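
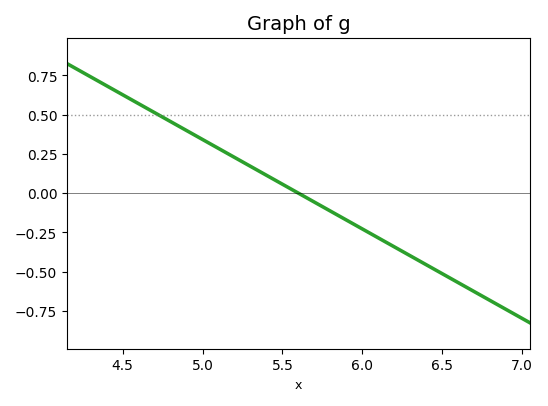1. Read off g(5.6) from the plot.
0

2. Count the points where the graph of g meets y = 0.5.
1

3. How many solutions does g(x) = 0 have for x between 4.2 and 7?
1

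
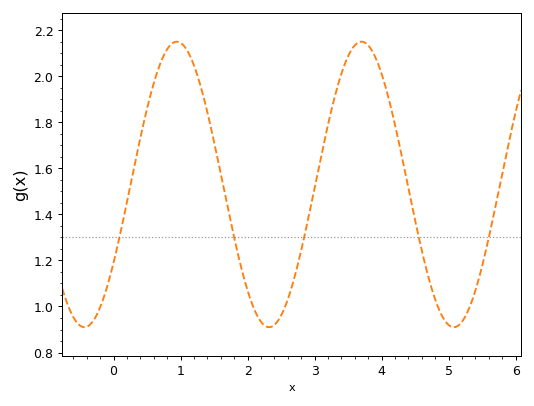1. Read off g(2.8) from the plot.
1.24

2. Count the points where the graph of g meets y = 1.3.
5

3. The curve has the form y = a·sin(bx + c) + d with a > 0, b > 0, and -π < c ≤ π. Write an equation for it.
y = 0.62sin(2.28x - 0.58) + 1.53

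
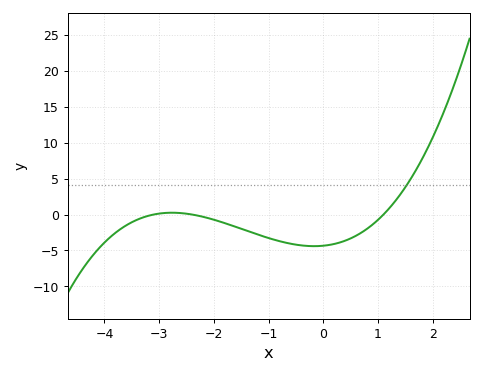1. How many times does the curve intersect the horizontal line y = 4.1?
1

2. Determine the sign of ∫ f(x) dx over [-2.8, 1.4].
negative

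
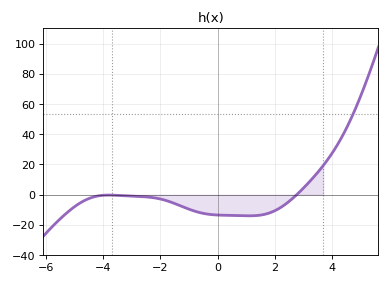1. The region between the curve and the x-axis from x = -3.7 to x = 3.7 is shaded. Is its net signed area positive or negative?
negative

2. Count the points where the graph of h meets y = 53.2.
1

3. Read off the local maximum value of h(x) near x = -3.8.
0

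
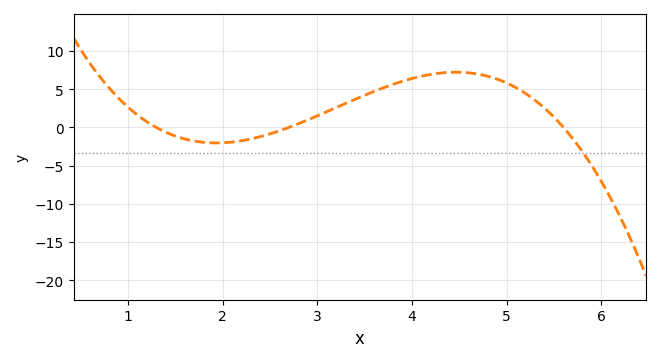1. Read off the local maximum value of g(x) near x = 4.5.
7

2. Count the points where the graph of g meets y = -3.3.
1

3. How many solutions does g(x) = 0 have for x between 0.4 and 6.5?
3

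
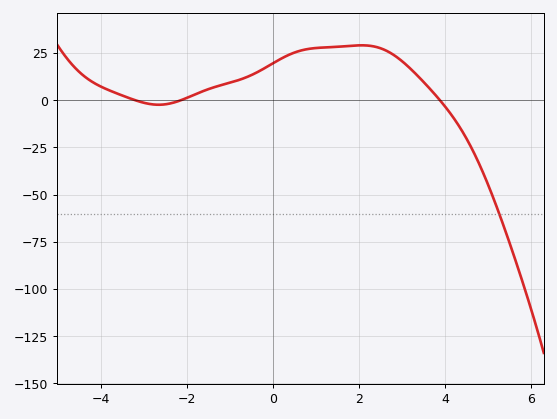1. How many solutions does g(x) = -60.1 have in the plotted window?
1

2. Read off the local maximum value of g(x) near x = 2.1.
29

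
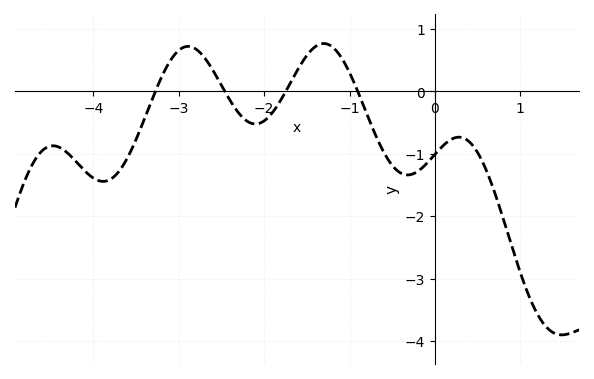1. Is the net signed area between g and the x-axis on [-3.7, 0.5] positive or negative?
negative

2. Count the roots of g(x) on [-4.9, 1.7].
4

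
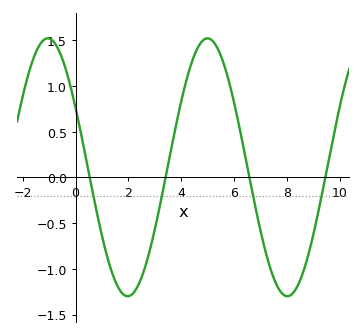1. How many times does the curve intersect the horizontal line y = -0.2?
4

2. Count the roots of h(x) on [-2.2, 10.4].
4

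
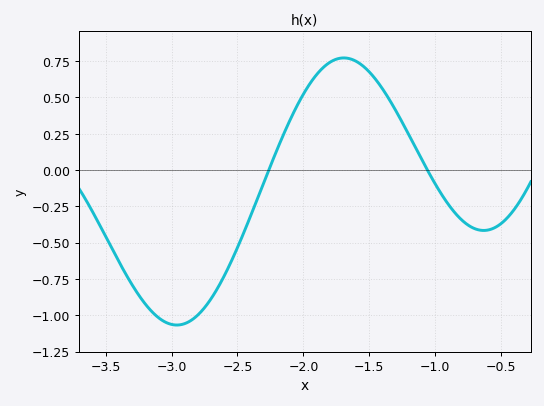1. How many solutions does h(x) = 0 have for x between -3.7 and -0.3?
2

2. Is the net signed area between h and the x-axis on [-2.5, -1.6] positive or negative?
positive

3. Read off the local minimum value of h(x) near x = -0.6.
-0.4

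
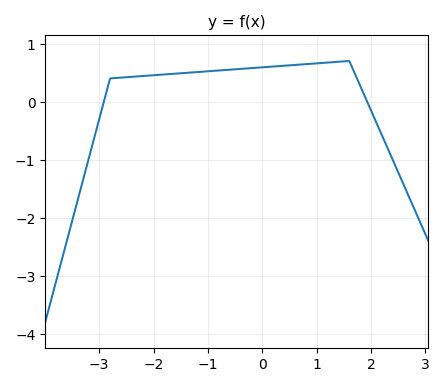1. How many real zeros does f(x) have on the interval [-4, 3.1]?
2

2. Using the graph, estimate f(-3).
-0.304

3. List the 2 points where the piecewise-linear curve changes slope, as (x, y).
(-2.8, 0.4); (1.6, 0.7)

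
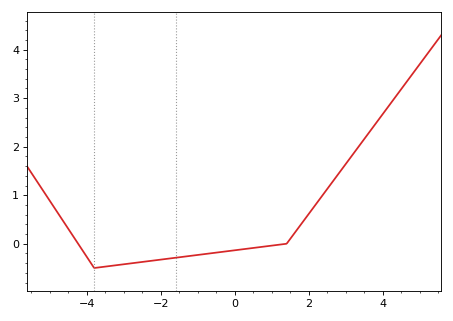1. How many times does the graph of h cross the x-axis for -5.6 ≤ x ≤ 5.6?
2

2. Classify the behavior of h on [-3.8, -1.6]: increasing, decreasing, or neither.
increasing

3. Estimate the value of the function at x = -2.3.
-0.4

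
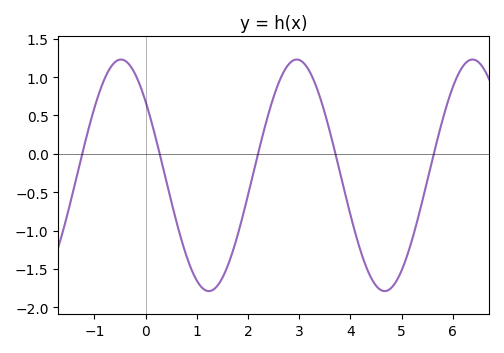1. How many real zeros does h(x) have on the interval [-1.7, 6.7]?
5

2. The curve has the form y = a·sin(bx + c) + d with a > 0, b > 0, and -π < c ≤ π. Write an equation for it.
y = 1.51sin(1.8x + 2.5) - 0.28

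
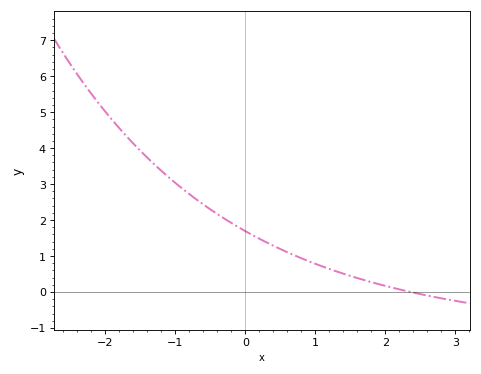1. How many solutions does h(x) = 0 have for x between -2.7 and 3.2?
1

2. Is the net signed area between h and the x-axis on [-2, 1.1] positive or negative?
positive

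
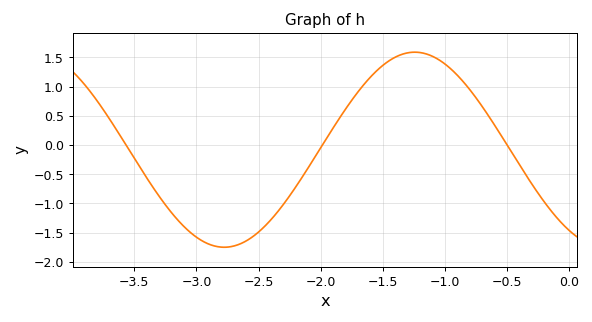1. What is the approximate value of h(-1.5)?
1.37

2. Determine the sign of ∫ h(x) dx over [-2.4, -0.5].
positive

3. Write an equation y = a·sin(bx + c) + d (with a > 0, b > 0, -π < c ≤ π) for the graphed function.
y = 1.67sin(2.05x - 2.16) - 0.08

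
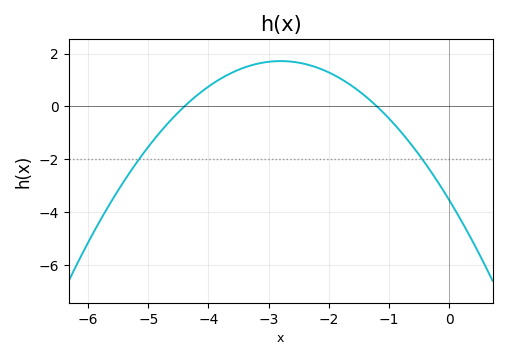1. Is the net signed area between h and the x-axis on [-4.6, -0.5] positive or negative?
positive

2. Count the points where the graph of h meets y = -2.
2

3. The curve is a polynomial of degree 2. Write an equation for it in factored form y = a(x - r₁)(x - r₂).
y = -0.67(x + 4.4)(x + 1.2)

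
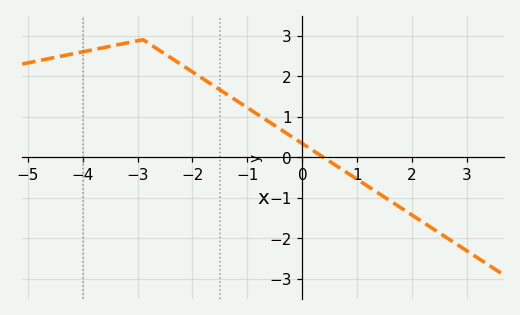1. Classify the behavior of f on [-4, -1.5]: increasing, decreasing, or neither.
neither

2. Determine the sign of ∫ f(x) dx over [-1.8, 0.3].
positive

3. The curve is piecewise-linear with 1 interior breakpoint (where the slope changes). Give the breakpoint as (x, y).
(-2.9, 2.9)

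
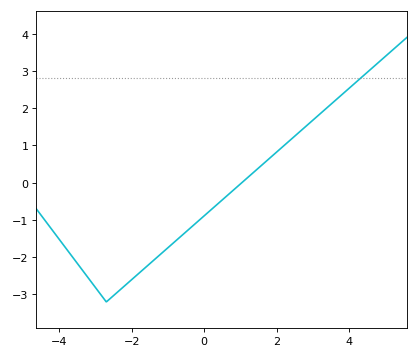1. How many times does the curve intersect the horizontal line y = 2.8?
1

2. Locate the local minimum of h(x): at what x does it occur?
-2.6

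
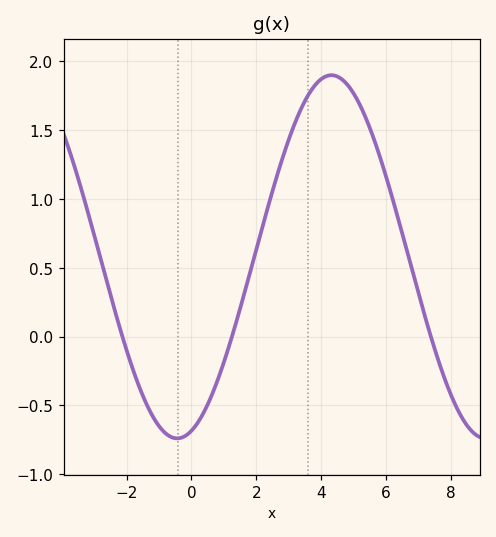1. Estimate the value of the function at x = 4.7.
1.86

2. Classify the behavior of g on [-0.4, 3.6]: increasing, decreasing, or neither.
increasing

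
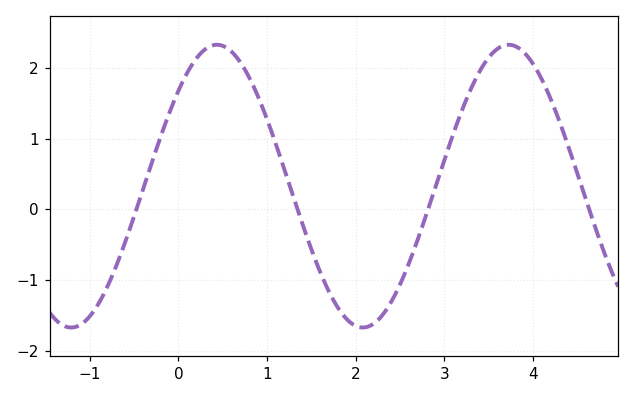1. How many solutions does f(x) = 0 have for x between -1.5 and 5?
4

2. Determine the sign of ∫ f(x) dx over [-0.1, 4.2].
positive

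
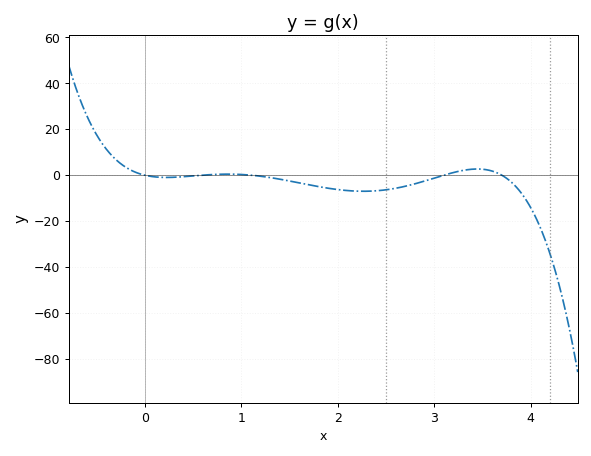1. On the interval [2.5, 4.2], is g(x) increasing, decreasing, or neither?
neither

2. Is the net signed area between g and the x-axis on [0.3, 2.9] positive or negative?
negative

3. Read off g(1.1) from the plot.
0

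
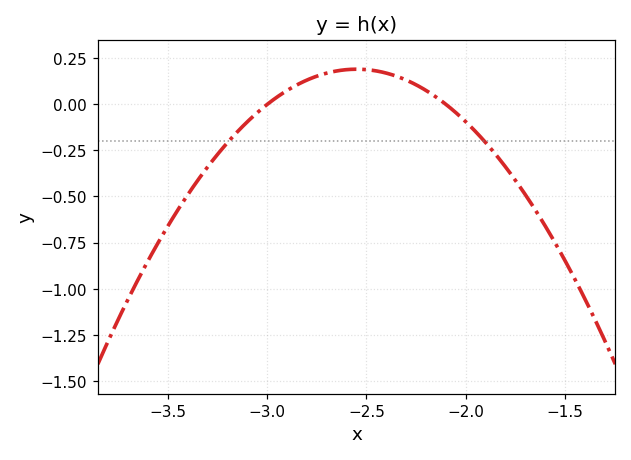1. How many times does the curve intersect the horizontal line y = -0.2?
2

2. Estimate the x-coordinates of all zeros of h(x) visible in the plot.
-3, -2.1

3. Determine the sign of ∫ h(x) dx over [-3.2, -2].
positive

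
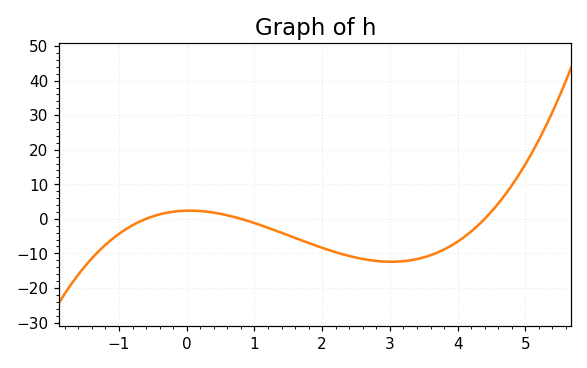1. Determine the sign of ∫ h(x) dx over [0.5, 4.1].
negative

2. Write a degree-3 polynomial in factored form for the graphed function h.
y = 1.12(x + 0.6)(x - 0.8)(x - 4.4)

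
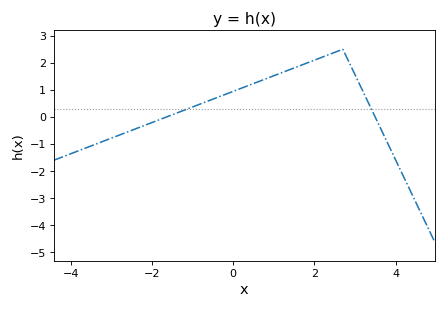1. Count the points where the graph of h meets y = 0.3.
2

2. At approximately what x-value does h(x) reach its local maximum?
2.6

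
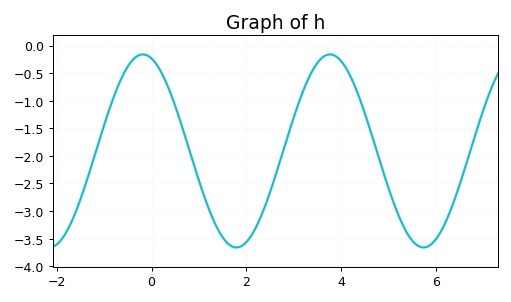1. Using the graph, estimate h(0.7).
-1.6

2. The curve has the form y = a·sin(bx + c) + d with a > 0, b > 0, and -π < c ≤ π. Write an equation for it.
y = 1.75sin(1.6x + 1.9) - 1.91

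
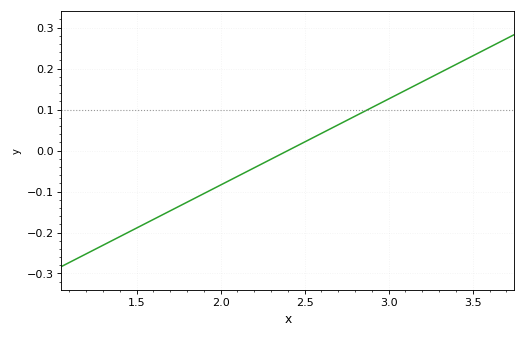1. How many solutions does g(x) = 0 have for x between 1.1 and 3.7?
1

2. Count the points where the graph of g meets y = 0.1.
1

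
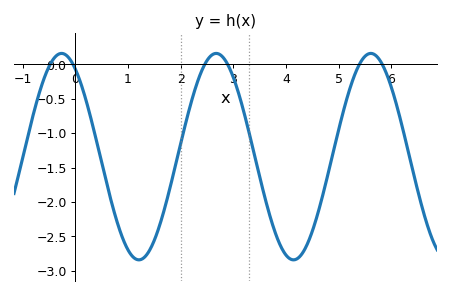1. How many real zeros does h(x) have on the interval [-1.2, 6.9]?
6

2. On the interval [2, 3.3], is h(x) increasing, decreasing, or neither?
neither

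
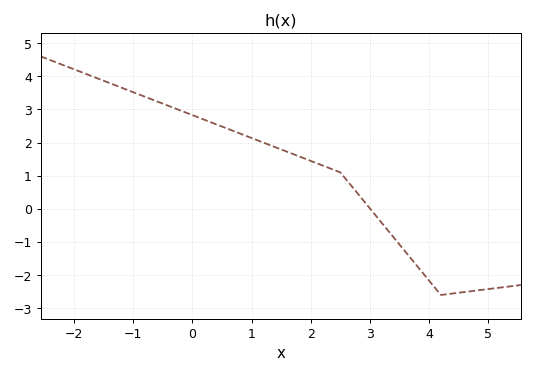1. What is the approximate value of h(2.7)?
0.7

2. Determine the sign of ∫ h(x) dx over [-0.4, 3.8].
positive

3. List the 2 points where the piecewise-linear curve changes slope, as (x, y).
(2.5, 1.1); (4.2, -2.6)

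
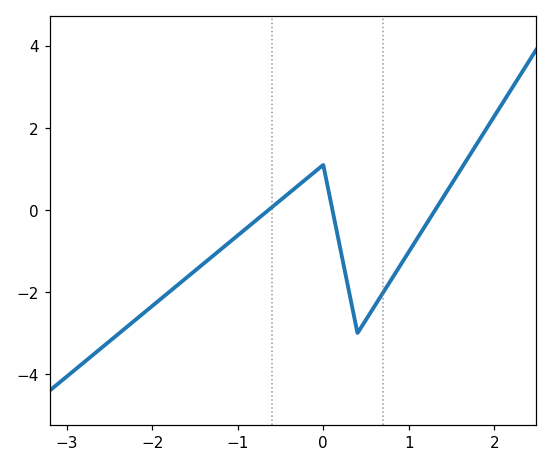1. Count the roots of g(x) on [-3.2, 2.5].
3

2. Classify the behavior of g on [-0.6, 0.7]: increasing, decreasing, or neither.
neither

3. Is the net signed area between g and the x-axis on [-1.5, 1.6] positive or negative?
negative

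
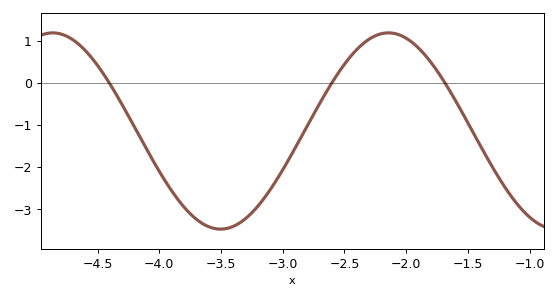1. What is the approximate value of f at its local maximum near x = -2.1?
1.2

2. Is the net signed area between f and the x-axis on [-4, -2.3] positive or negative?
negative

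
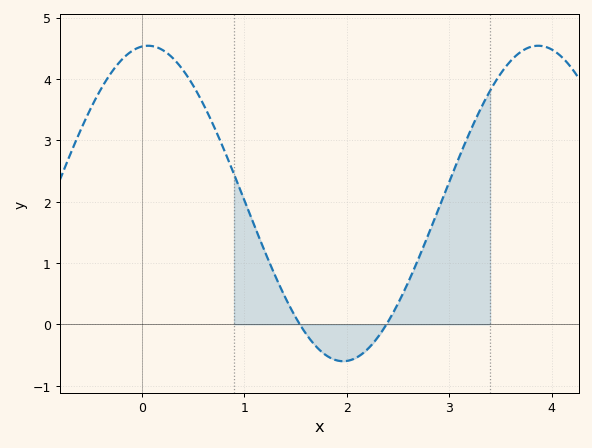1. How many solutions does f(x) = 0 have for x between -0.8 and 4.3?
2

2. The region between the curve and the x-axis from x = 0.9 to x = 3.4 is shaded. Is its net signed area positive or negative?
positive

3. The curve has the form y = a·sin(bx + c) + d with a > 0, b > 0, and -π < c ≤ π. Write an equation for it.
y = 2.57sin(1.65x + 1.47) + 1.97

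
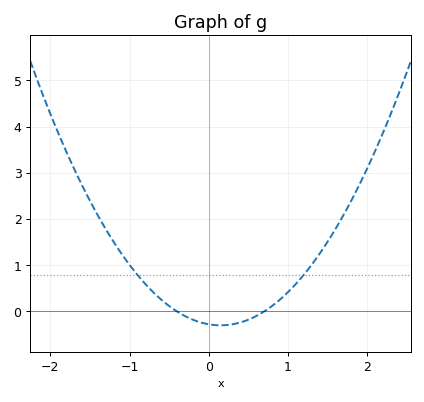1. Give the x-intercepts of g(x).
-0.4, 0.7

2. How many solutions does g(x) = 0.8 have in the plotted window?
2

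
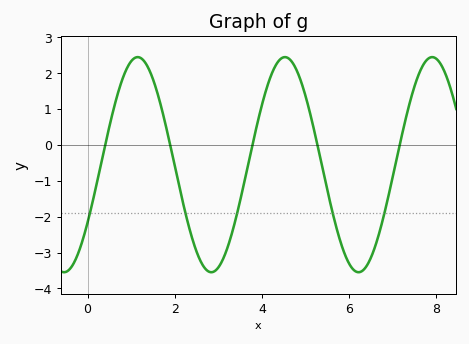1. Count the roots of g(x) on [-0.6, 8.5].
5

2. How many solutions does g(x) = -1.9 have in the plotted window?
5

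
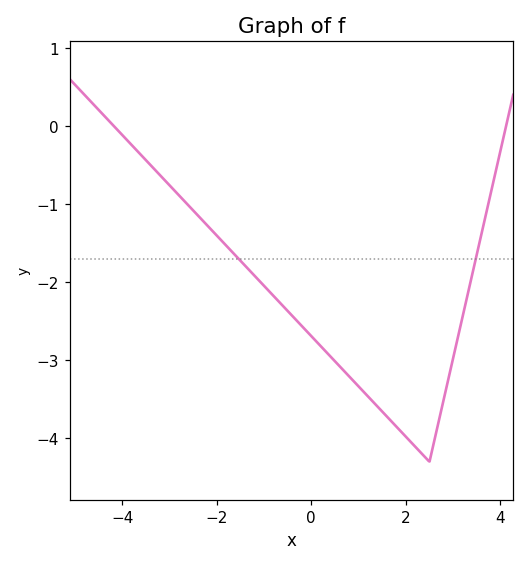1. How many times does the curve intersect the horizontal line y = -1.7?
2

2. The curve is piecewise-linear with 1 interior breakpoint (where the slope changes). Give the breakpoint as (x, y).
(2.5, -4.3)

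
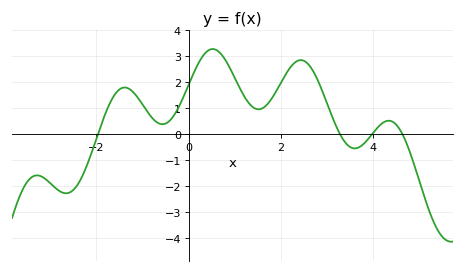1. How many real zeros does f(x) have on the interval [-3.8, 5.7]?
4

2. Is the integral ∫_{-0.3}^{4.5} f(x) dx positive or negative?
positive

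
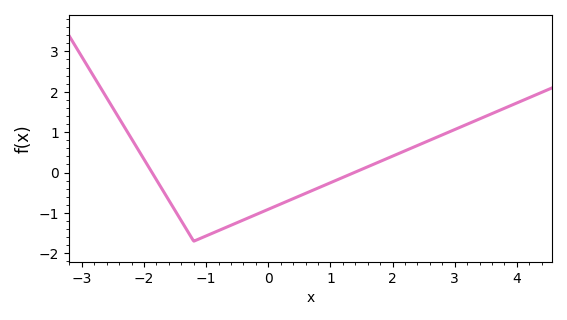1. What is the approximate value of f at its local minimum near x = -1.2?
-1.7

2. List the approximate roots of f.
-1.8, 1.4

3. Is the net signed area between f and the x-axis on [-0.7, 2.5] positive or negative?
negative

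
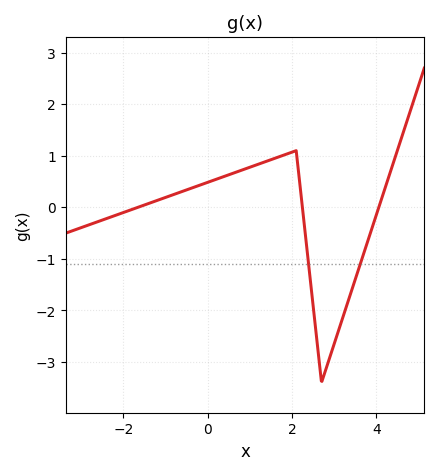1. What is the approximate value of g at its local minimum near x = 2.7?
-3.4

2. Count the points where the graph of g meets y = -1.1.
2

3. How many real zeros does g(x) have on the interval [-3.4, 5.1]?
3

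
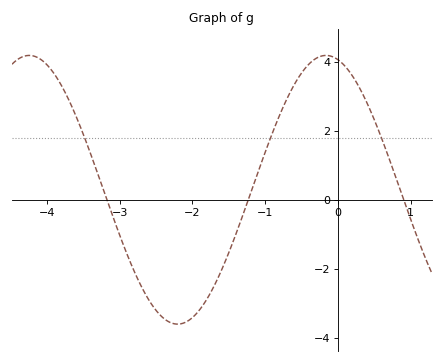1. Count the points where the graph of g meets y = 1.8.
3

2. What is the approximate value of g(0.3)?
3.2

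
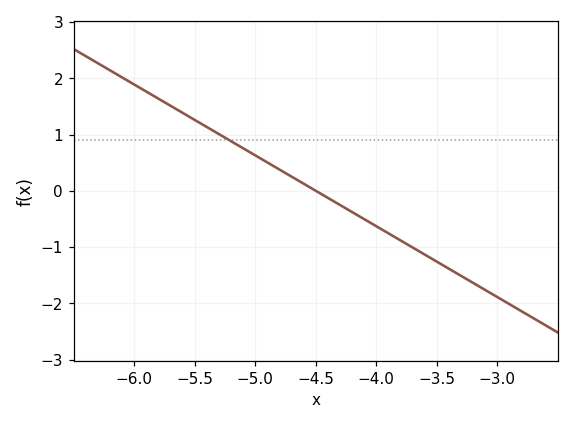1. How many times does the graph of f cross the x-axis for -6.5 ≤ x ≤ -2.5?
1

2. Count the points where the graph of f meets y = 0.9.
1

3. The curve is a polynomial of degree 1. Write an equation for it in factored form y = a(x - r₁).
y = -1.26(x + 4.5)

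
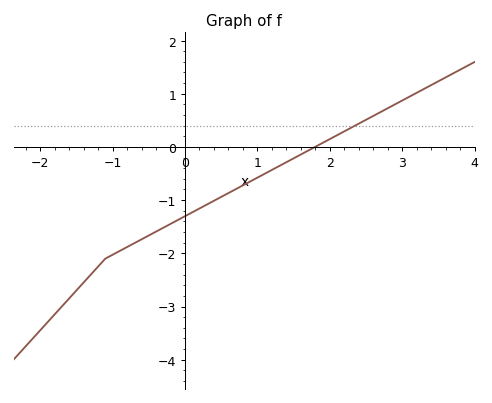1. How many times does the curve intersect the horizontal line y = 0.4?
1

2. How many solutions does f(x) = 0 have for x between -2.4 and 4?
1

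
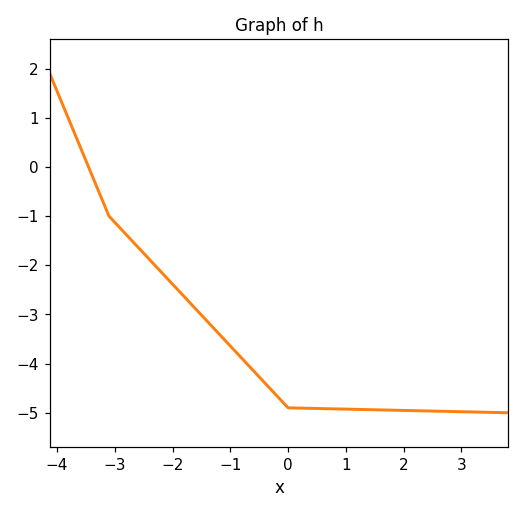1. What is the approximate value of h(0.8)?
-4.9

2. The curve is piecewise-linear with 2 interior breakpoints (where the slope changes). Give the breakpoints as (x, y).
(-3.1, -1); (0, -4.9)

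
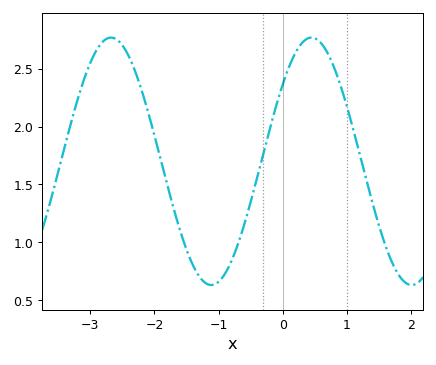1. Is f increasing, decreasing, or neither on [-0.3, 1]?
neither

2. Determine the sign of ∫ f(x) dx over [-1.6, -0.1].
positive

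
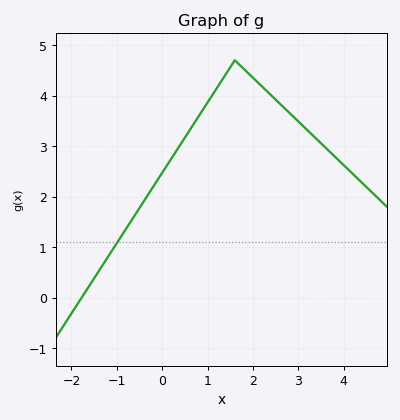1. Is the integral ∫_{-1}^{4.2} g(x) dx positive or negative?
positive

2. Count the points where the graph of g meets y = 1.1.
1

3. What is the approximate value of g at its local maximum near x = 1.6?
4.7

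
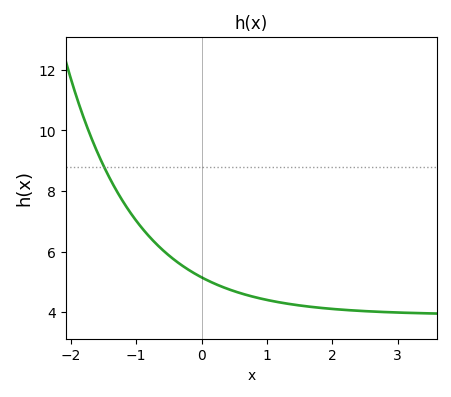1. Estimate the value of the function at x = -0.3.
5.6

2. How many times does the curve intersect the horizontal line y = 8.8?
1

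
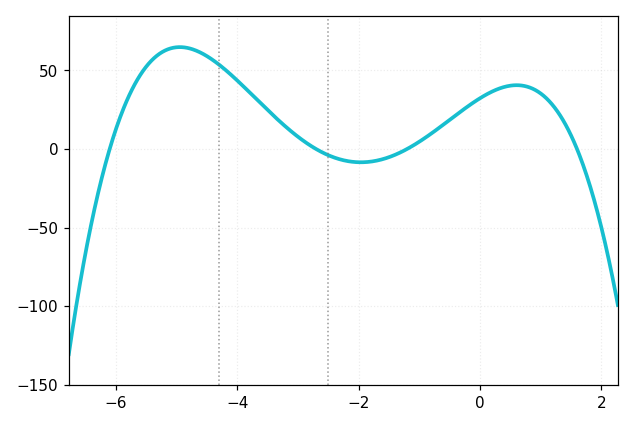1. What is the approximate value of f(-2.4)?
-5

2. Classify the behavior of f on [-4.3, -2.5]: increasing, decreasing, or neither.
decreasing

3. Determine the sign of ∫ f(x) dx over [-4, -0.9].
positive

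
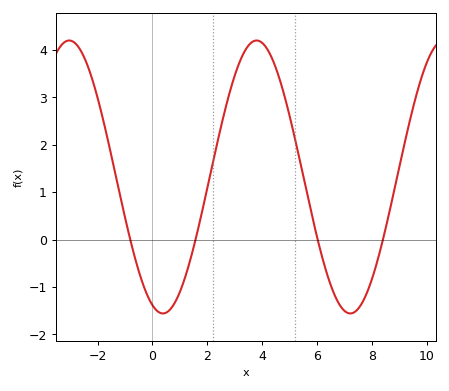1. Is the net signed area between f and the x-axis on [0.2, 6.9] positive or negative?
positive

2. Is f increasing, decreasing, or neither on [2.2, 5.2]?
neither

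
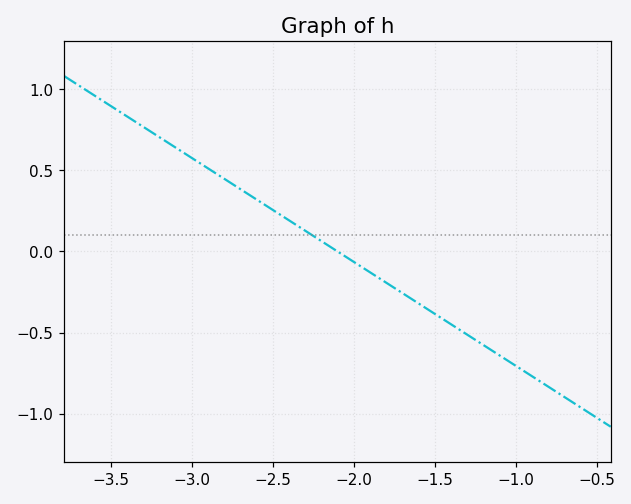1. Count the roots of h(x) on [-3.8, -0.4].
1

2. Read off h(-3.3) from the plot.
0.768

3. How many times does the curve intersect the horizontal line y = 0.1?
1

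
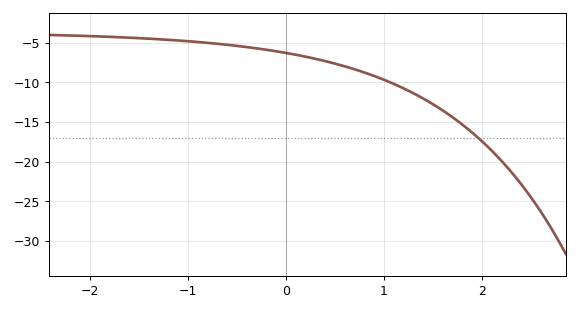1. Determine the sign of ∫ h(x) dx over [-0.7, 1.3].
negative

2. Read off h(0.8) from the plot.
-8.76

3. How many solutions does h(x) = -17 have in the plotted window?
1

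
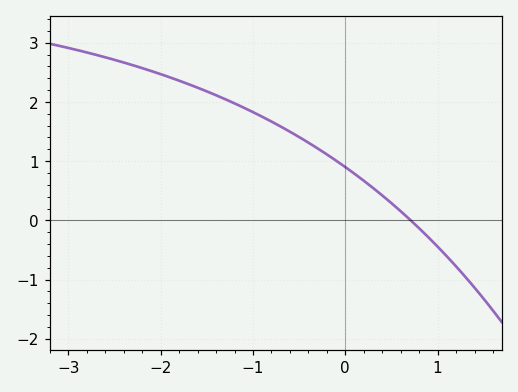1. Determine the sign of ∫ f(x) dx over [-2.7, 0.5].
positive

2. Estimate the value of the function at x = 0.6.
0.2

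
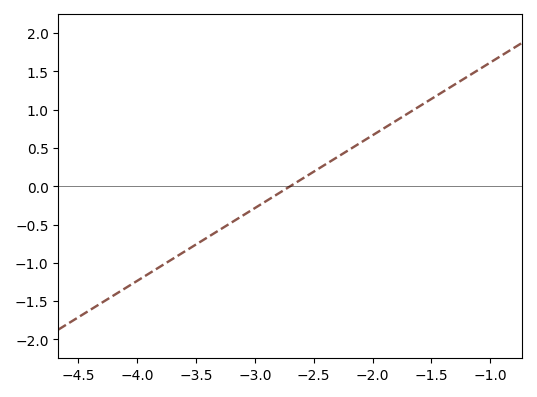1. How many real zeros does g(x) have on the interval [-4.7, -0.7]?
1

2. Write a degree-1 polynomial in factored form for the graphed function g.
y = 0.95(x + 2.7)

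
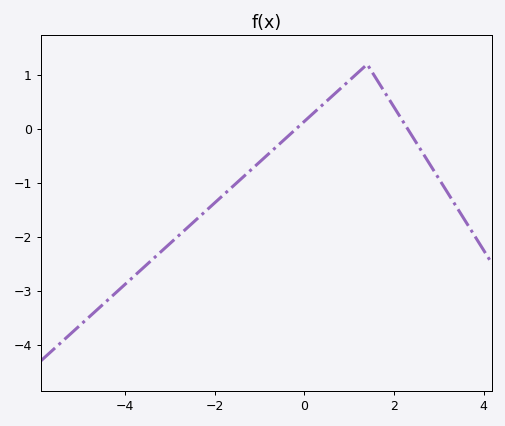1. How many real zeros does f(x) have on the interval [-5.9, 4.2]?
2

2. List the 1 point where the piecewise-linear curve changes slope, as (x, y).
(1.4, 1.2)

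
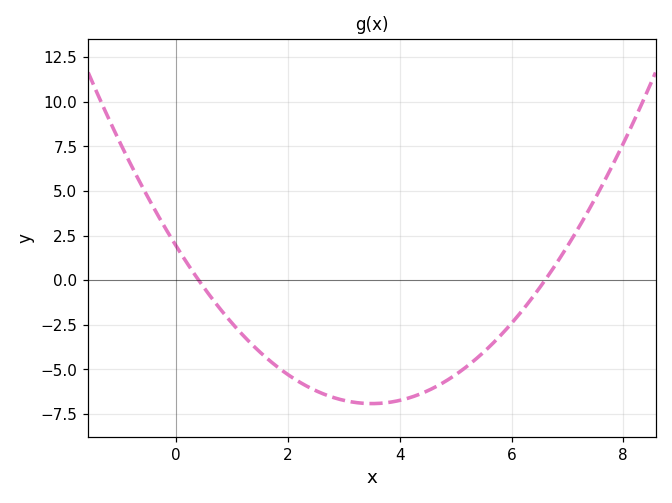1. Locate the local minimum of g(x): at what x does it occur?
3.5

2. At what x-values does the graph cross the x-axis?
0.4, 6.6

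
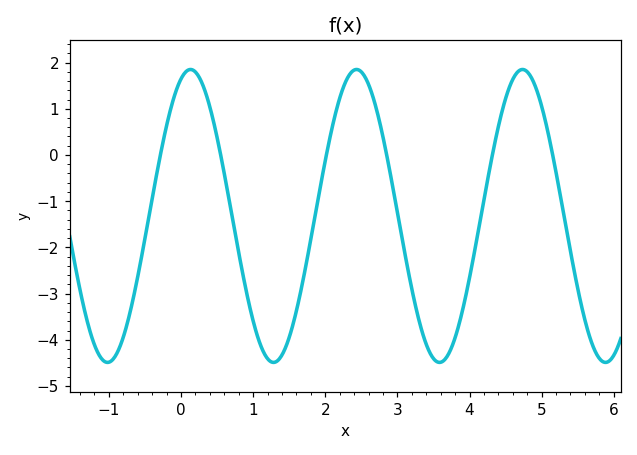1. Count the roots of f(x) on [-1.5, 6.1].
6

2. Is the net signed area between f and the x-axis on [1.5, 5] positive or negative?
negative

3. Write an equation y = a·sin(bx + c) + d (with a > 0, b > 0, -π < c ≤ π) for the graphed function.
y = 3.17sin(2.7x + 1.2) - 1.32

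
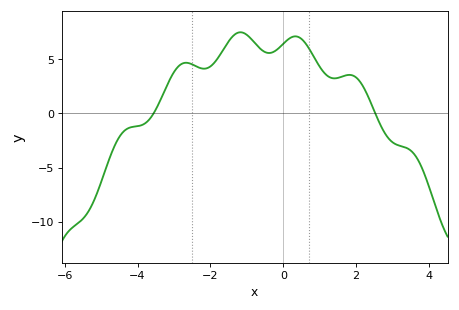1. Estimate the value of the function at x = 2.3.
1.76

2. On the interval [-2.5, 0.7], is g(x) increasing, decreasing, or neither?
neither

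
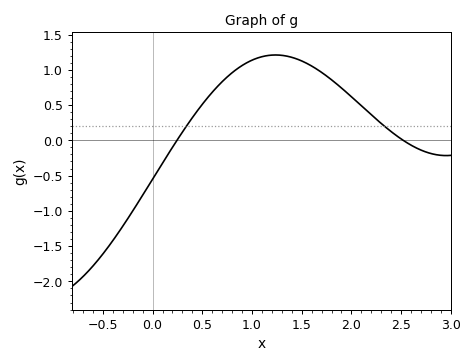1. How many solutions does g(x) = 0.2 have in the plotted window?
2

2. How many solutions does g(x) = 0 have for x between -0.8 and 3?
2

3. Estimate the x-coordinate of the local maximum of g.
1.2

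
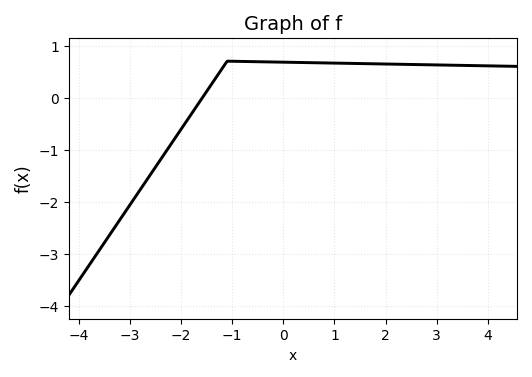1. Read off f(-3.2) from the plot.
-2.4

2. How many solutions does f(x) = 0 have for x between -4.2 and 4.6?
1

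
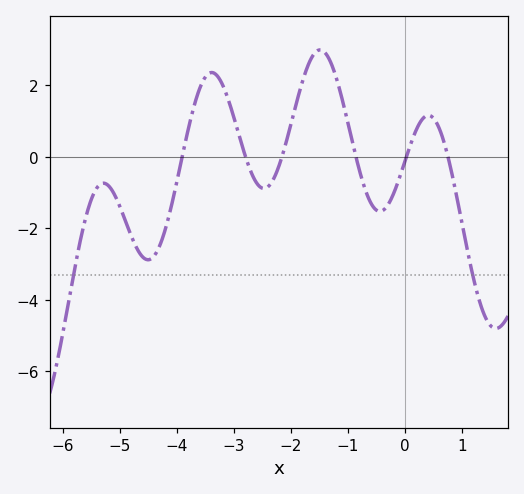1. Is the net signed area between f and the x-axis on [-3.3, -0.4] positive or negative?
positive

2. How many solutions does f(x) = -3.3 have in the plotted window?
2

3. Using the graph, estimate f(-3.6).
1.9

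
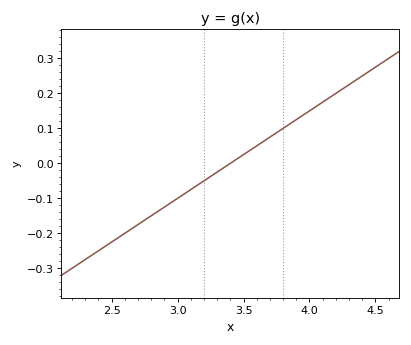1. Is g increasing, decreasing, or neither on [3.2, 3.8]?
increasing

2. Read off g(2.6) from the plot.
-0.2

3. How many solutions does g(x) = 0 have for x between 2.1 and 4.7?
1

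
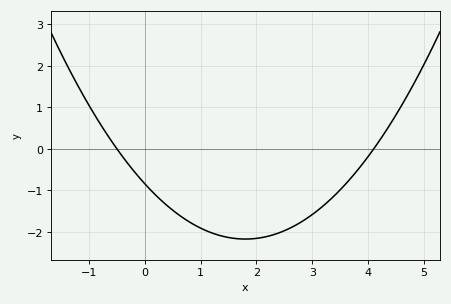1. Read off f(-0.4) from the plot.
-0.184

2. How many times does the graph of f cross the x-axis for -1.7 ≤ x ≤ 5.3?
2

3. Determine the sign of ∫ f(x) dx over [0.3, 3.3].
negative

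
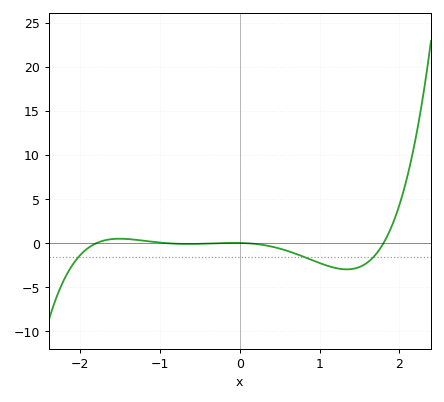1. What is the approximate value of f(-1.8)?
0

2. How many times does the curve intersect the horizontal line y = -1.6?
3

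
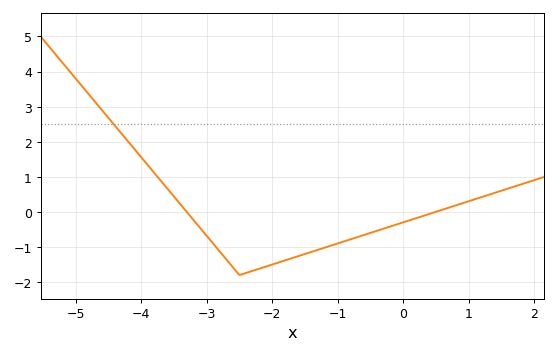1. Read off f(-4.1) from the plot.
1.8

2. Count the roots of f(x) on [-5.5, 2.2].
2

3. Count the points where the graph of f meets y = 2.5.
1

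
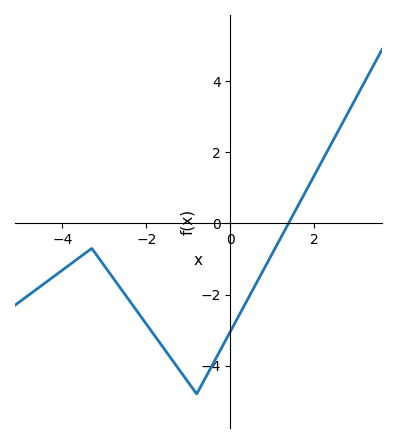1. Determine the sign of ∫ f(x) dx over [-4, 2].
negative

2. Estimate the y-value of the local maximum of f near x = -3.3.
-0.8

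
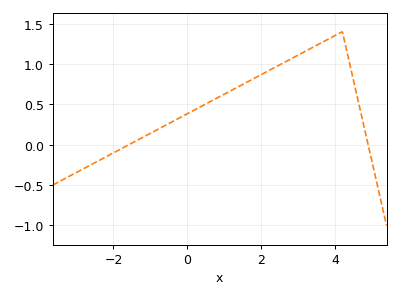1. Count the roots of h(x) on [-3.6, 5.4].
2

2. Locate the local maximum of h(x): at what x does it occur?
4.2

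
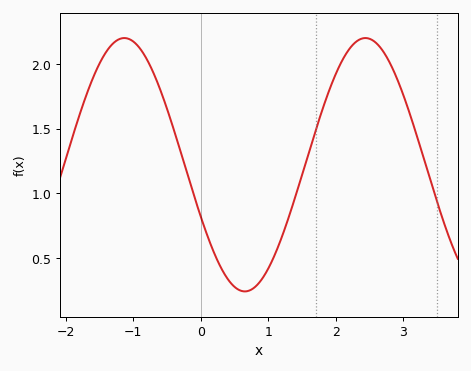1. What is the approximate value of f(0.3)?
0.423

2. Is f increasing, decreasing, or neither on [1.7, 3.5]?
neither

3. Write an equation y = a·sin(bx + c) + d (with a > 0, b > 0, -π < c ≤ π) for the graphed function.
y = 0.98sin(1.76x - 2.72) + 1.22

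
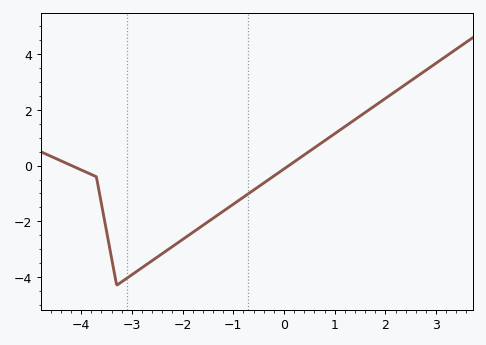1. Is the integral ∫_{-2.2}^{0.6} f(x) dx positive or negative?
negative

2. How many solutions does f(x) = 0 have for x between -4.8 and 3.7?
2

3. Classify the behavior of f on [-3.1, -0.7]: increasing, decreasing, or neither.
increasing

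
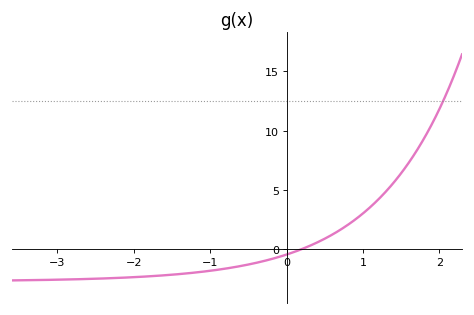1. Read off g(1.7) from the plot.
8.27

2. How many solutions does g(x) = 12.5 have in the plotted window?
1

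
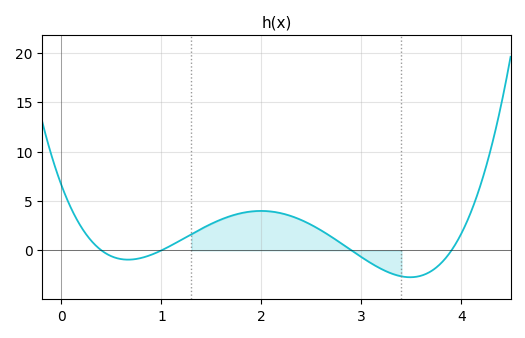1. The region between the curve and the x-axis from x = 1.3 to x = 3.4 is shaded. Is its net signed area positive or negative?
positive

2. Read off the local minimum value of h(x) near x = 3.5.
-2.72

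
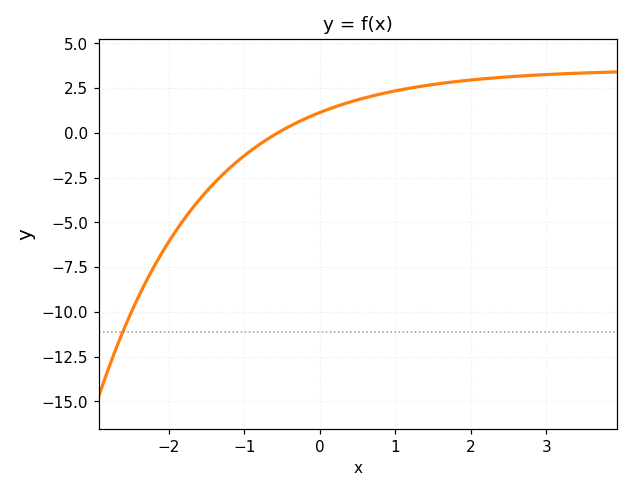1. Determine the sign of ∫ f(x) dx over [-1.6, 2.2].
positive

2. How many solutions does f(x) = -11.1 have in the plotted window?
1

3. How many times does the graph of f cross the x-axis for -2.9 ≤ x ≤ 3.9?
1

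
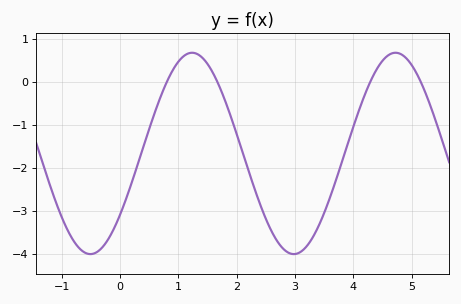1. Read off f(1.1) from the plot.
0.6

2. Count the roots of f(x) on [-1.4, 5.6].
4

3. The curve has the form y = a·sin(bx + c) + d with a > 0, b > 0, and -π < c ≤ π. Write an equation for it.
y = 2.34sin(1.8x - 0.65) - 1.66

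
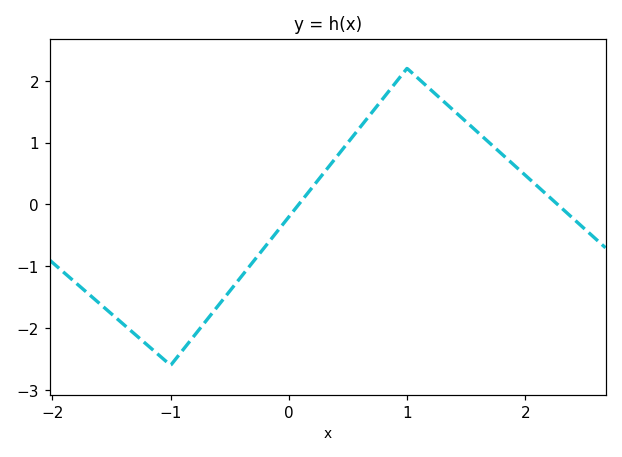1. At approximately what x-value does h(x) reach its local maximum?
1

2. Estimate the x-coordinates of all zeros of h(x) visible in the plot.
0.1, 2.3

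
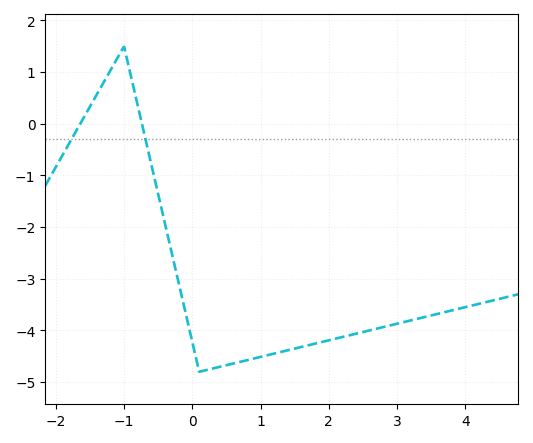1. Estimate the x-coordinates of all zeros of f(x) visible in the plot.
-1.64, -0.738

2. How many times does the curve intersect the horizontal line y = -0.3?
2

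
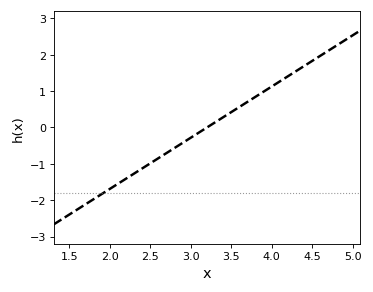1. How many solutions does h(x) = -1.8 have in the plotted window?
1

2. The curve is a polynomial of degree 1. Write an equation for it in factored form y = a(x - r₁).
y = 1.41(x - 3.2)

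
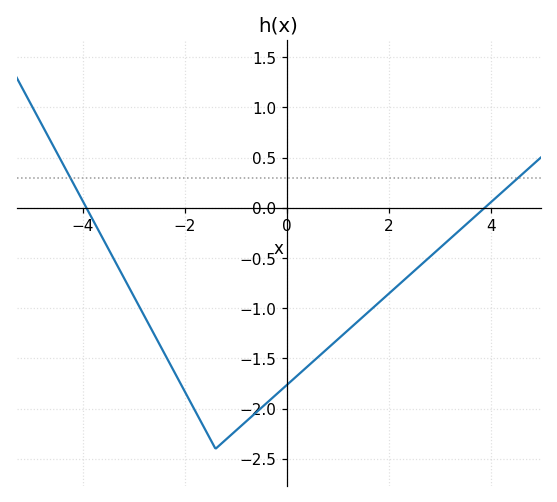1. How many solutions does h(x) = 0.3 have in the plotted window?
2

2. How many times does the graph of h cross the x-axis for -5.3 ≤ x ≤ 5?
2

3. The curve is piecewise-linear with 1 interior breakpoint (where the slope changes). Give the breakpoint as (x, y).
(-1.4, -2.4)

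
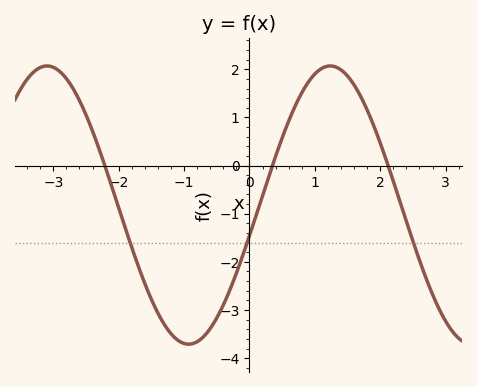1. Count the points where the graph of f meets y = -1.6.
3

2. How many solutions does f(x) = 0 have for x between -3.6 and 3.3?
3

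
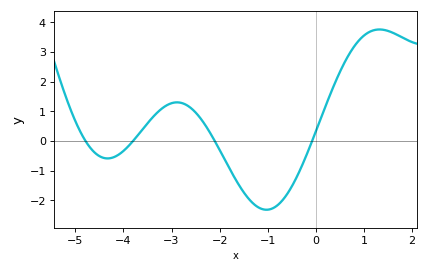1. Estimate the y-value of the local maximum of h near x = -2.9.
1.3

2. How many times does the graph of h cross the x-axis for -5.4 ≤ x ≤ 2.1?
4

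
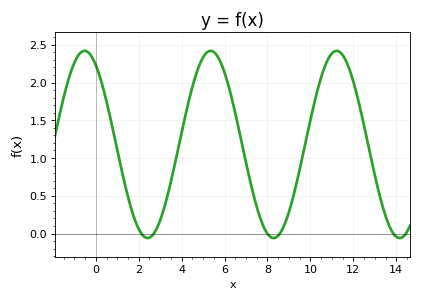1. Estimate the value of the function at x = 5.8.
2.28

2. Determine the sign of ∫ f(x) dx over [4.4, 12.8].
positive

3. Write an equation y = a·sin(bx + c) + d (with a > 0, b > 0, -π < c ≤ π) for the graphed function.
y = 1.24sin(1.07x + 2.13) + 1.18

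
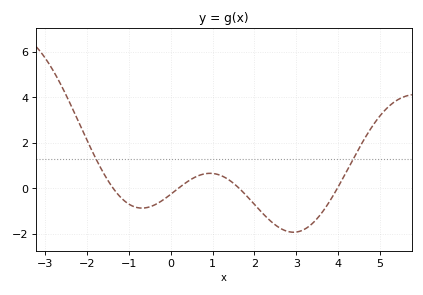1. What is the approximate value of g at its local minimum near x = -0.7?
-0.8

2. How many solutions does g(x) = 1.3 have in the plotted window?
2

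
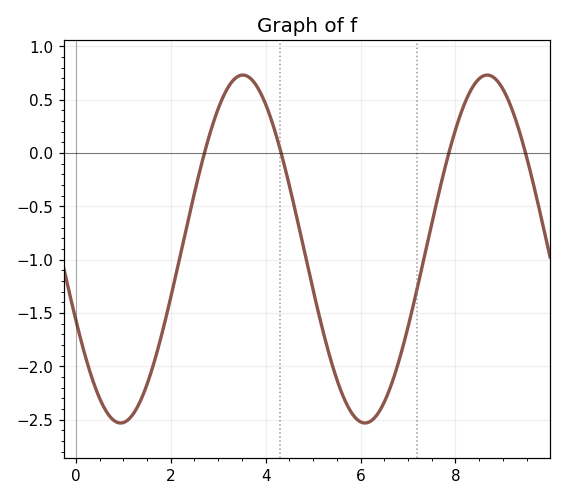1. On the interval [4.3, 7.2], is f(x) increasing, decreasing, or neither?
neither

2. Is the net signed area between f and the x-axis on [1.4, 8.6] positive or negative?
negative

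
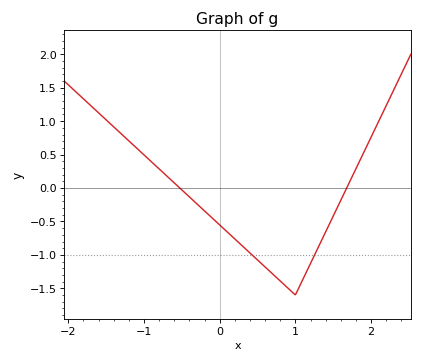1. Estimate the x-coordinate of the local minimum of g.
1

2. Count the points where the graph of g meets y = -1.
2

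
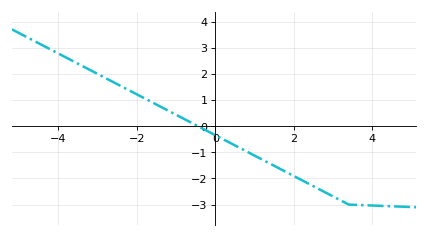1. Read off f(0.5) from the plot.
-0.7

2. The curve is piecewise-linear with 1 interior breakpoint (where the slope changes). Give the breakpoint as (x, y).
(3.4, -3)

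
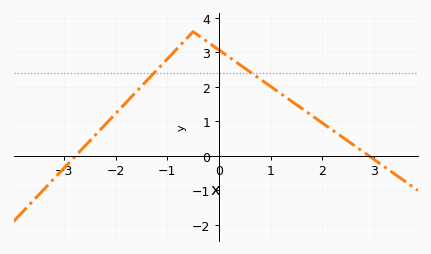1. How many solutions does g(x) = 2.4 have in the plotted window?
2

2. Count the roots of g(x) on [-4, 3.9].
2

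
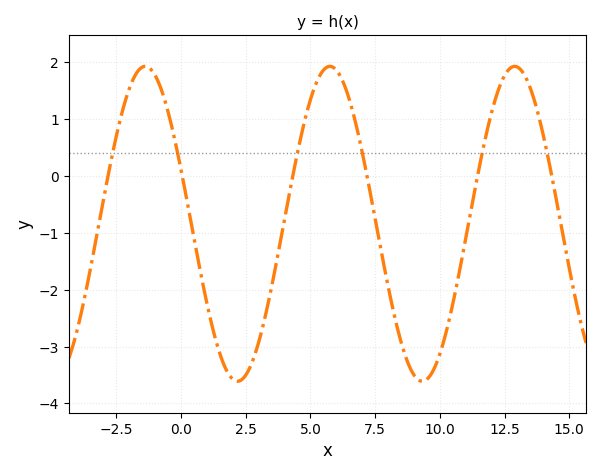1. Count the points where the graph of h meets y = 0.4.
6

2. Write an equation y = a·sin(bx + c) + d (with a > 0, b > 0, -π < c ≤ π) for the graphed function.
y = 2.77sin(0.88x + 2.8) - 0.84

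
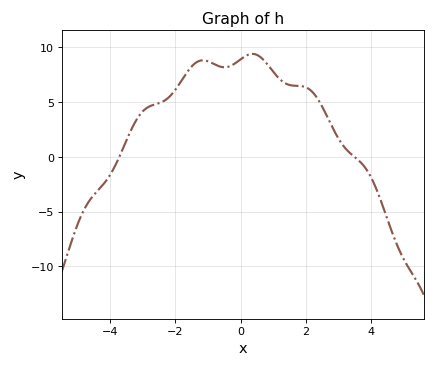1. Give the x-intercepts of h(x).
-3.8, 3.4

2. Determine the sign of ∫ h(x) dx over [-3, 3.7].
positive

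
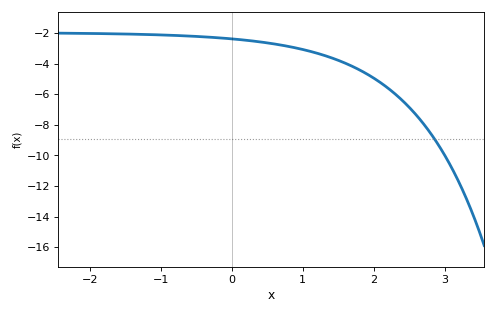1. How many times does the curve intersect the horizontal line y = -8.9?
1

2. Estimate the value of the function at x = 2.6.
-7.36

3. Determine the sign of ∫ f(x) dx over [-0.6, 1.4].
negative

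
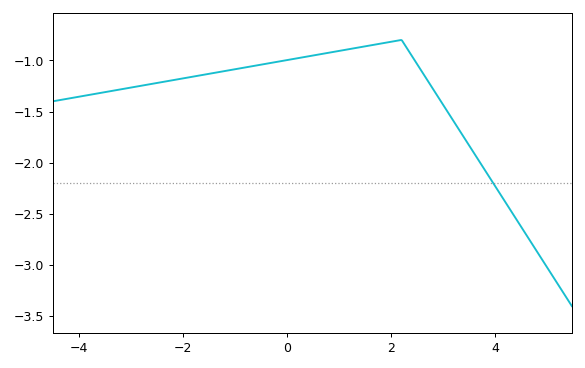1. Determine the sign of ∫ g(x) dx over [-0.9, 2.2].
negative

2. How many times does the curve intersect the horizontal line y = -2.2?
1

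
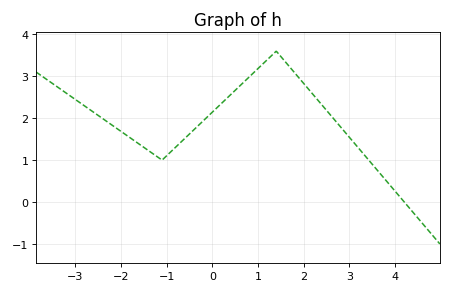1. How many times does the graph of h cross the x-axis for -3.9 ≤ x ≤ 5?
1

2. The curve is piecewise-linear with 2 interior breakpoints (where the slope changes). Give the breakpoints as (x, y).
(-1.1, 1); (1.4, 3.6)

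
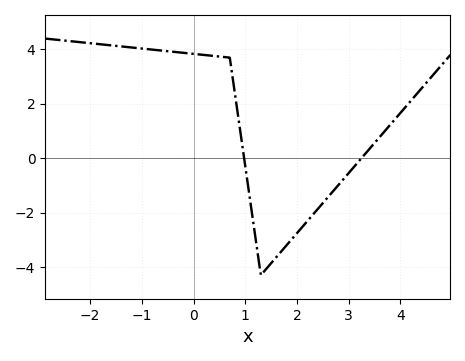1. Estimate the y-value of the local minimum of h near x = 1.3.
-4.2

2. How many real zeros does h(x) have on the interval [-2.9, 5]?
2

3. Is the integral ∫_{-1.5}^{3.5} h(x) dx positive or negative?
positive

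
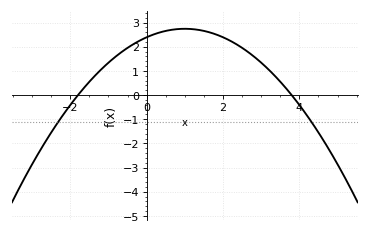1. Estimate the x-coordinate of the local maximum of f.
1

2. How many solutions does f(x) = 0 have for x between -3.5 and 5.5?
2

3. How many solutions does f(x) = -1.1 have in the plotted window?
2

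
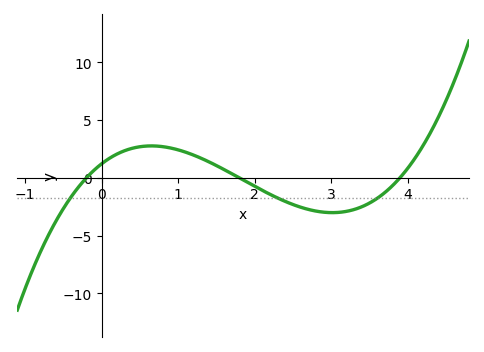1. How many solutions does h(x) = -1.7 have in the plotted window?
3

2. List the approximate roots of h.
-0.2, 1.8, 3.9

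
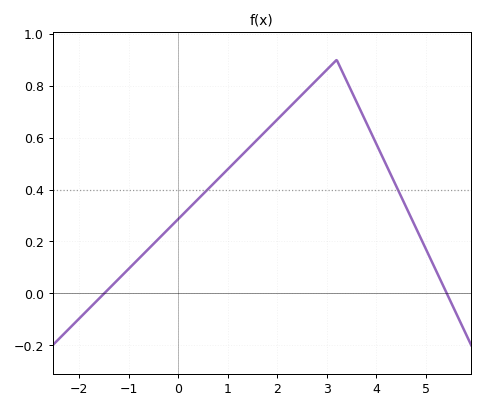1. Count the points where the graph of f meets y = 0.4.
2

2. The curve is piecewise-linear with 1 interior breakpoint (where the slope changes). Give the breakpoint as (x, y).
(3.2, 0.9)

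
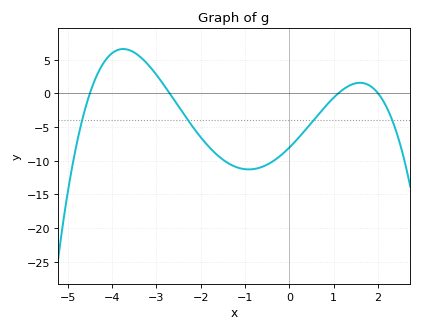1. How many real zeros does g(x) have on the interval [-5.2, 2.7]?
4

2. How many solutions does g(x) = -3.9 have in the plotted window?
4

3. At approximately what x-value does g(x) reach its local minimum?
-0.916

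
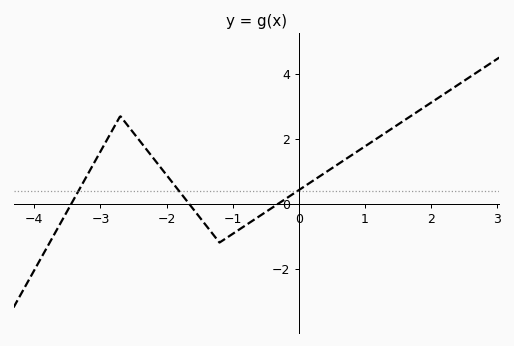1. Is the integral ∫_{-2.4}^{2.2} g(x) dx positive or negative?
positive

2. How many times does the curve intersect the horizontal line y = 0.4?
3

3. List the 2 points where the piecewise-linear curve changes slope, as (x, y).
(-2.7, 2.7); (-1.2, -1.2)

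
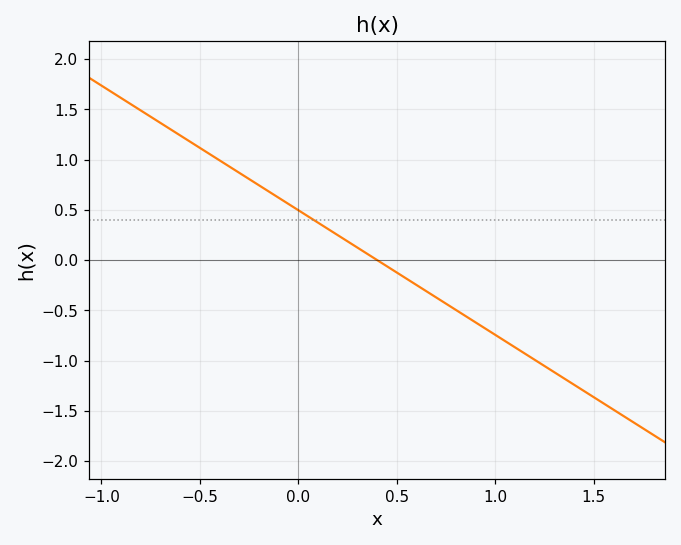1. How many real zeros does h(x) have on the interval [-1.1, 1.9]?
1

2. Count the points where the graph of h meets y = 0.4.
1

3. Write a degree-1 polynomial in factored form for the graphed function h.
y = -1.24(x - 0.4)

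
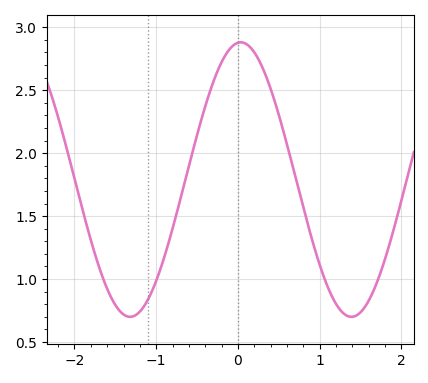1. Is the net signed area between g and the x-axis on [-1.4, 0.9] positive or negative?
positive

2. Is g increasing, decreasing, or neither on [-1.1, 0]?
increasing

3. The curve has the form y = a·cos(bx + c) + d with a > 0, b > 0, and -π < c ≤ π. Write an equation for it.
y = 1.09cos(2.32x - 0.08) + 1.79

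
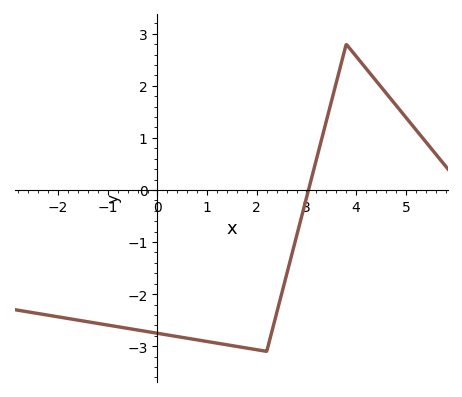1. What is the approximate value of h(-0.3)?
-2.71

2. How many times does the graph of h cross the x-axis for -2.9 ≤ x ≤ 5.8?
1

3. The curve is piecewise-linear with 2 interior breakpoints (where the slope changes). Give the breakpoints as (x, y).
(2.2, -3.1); (3.8, 2.8)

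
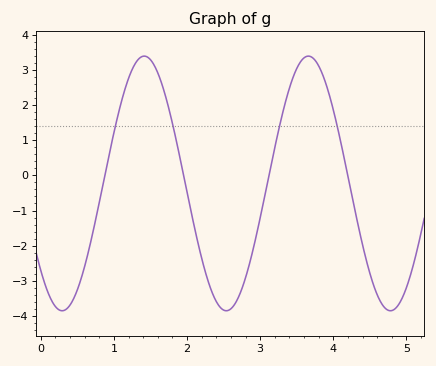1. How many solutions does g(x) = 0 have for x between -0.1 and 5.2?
4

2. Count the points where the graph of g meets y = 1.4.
4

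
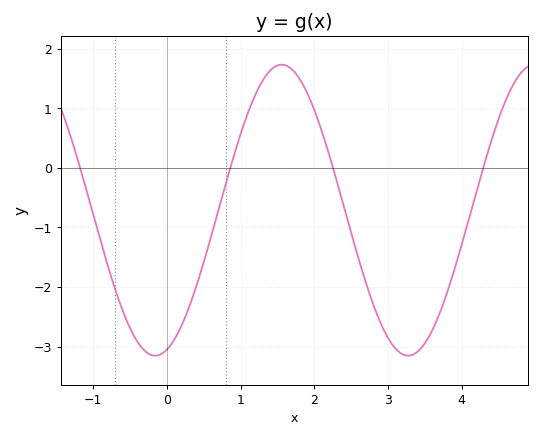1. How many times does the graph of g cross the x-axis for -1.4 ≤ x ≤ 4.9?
4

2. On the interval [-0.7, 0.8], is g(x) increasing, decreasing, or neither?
neither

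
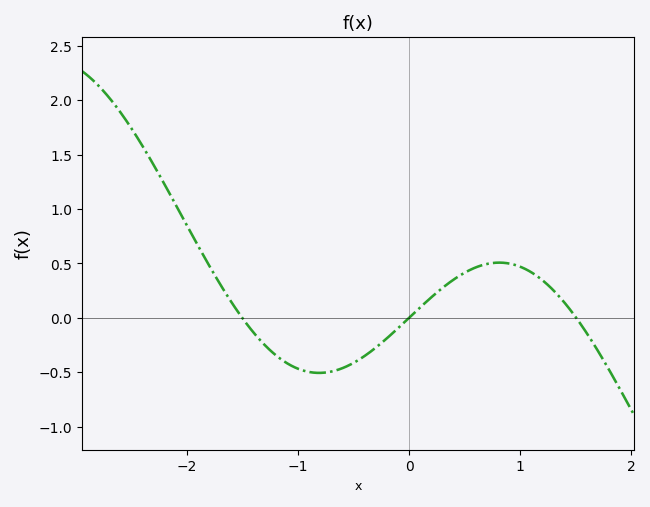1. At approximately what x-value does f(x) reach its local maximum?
0.8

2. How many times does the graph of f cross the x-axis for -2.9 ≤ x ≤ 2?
3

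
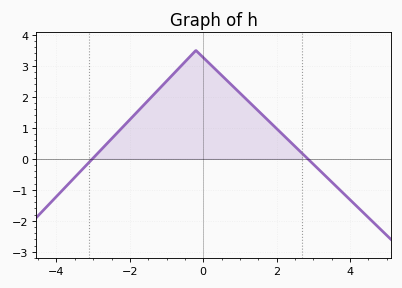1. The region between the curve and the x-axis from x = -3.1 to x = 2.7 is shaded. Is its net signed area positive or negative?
positive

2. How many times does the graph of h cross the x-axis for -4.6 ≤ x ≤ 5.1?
2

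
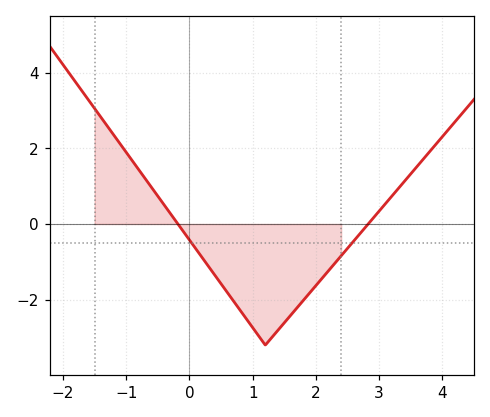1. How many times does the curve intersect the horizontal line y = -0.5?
2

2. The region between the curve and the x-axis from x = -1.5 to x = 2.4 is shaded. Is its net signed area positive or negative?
negative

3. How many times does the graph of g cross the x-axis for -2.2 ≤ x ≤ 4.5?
2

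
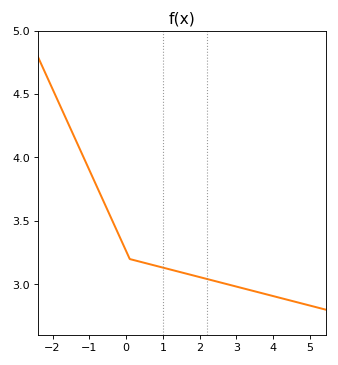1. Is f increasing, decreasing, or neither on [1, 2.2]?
decreasing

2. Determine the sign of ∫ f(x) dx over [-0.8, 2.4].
positive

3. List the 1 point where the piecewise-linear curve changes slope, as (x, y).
(0.1, 3.2)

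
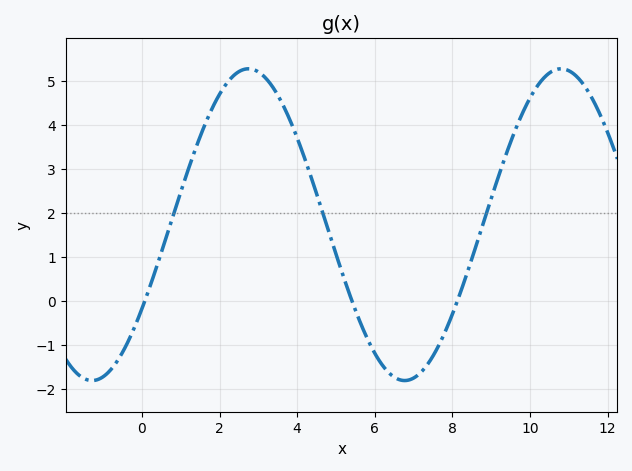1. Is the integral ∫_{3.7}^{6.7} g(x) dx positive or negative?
positive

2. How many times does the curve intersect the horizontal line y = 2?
3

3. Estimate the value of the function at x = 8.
-0.307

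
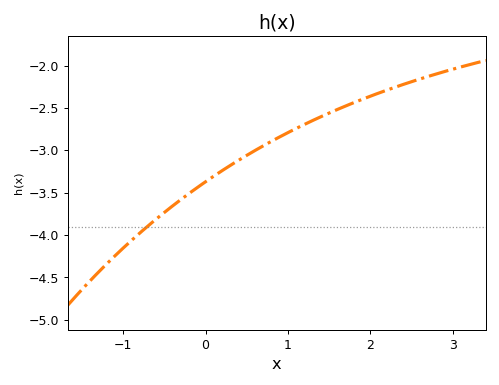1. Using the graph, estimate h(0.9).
-2.84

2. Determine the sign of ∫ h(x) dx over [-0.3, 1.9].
negative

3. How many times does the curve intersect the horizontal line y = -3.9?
1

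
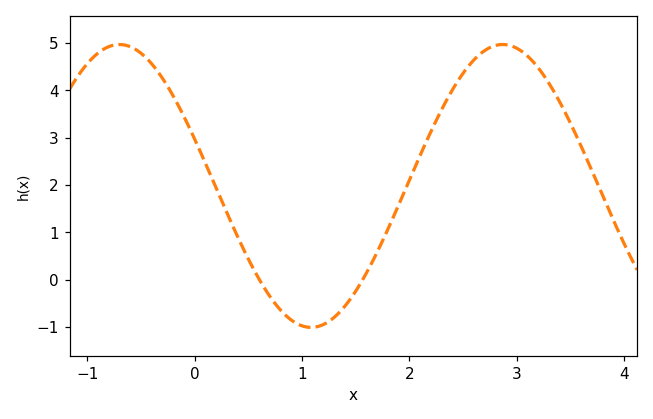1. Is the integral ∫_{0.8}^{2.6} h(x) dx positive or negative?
positive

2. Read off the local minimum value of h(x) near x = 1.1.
-1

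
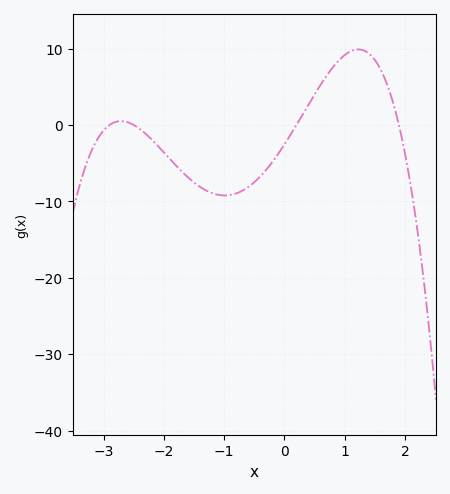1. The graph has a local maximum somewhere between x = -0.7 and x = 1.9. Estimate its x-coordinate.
1.23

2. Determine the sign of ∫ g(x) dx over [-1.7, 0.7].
negative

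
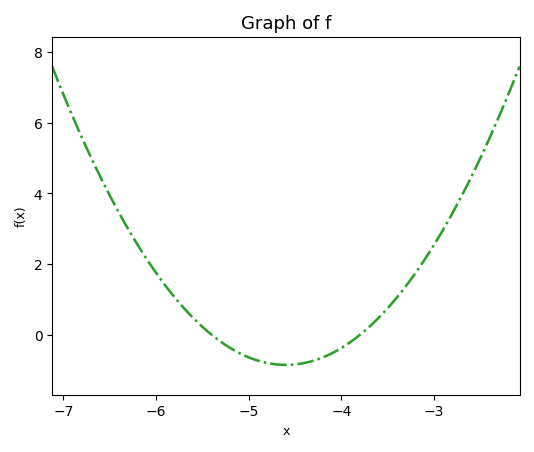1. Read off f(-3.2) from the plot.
1.8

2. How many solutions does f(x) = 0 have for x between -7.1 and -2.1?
2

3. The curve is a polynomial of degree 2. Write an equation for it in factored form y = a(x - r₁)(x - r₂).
y = 1.33(x + 5.4)(x + 3.8)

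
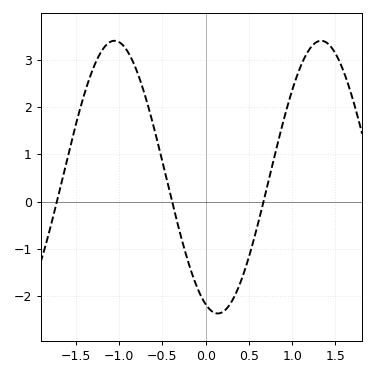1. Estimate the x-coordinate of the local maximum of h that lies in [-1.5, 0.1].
-1.05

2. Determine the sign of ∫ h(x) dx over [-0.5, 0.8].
negative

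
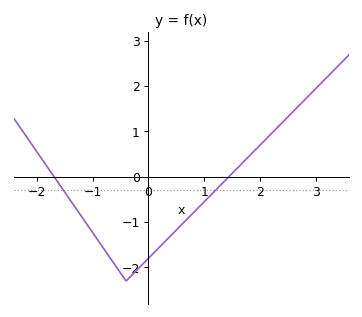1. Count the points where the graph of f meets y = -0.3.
2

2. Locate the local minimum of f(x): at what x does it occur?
-0.4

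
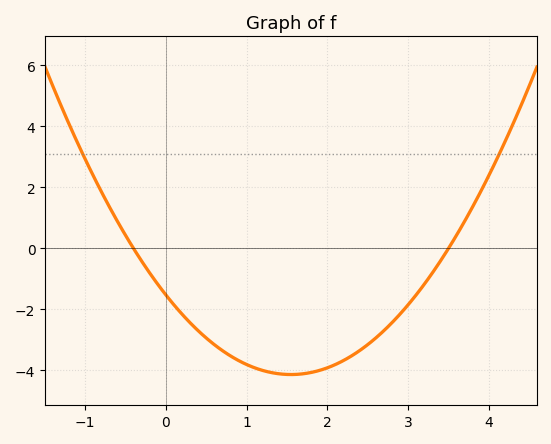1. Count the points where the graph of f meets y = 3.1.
2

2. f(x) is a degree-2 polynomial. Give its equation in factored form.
y = 1.09(x + 0.4)(x - 3.5)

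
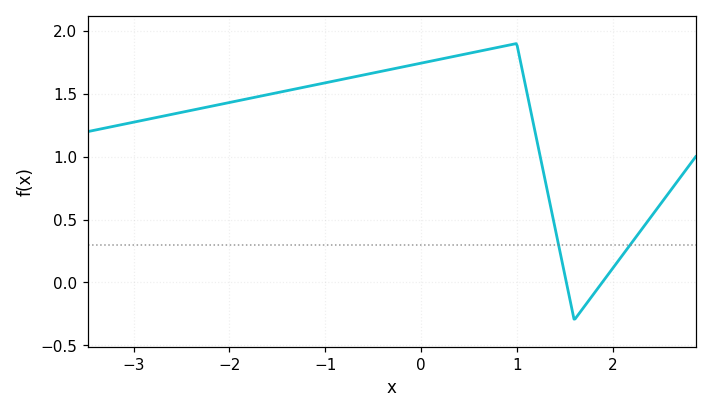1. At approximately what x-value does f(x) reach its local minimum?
1.6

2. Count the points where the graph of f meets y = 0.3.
2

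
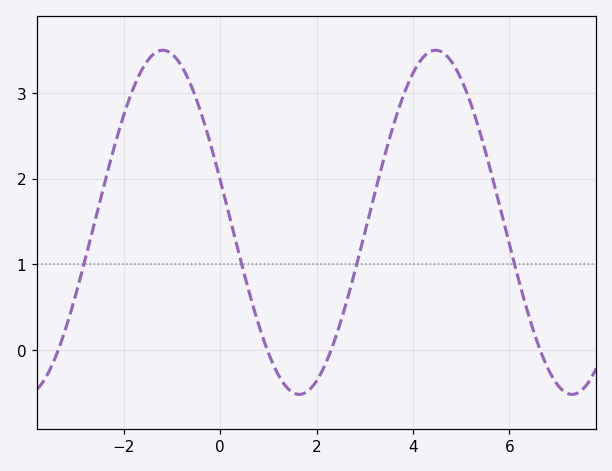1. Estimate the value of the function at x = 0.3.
1.32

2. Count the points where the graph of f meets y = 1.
4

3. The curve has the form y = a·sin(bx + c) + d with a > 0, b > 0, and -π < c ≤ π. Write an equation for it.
y = 2.01sin(1.11x + 2.89) + 1.49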